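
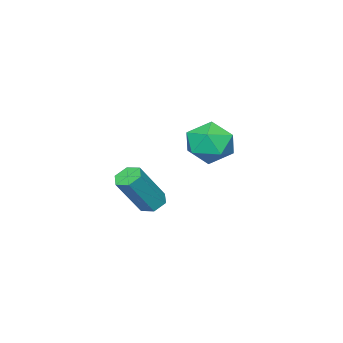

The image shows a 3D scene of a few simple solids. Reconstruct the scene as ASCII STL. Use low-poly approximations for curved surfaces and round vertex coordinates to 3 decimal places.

solid 
facet normal -0.545 0.145 -0.826
outer loop
vertex 0.176 -3.929 -3.763
vertex -0.218 -3.754 -3.472
vertex 0.141 -3.422 -3.651
endloop
endfacet
facet normal 0.835 0.173 -0.522
outer loop
vertex 0.176 -3.929 -3.763
vertex 0.141 -3.422 -3.651
vertex 1.131 -4.181 -2.319
endloop
endfacet
facet normal 0.835 0.173 -0.522
outer loop
vertex 1.131 -4.181 -2.319
vertex 0.141 -3.422 -3.651
vertex 1.096 -3.674 -2.207
endloop
endfacet
facet normal 0.546 -0.145 0.825
outer loop
vertex 1.131 -4.181 -2.319
vertex 1.096 -3.674 -2.207
vertex 0.738 -4.006 -2.028
endloop
endfacet
facet normal -0.545 0.145 -0.826
outer loop
vertex 0.141 -3.422 -3.651
vertex -0.218 -3.754 -3.472
vertex -0.253 -3.247 -3.36
endloop
endfacet
facet normal 0.358 0.931 -0.075
outer loop
vertex 0.141 -3.422 -3.651
vertex -0.253 -3.247 -3.36
vertex 1.096 -3.674 -2.207
endloop
endfacet
facet normal 0.357 0.931 -0.073
outer loop
vertex 1.096 -3.674 -2.207
vertex -0.253 -3.247 -3.36
vertex 0.702 -3.5 -1.916
endloop
endfacet
facet normal 0.546 -0.144 0.825
outer loop
vertex 1.096 -3.674 -2.207
vertex 0.702 -3.5 -1.916
vertex 0.738 -4.006 -2.028
endloop
endfacet
facet normal -0.546 0.145 -0.825
outer loop
vertex -0.253 -3.247 -3.36
vertex -0.218 -3.754 -3.472
vertex -0.611 -3.579 -3.181
endloop
endfacet
facet normal -0.477 0.756 0.448
outer loop
vertex -0.253 -3.247 -3.36
vertex -0.611 -3.579 -3.181
vertex 0.702 -3.5 -1.916
endloop
endfacet
facet normal -0.476 0.757 0.447
outer loop
vertex 0.702 -3.5 -1.916
vertex -0.611 -3.579 -3.181
vertex 0.344 -3.831 -1.737
endloop
endfacet
facet normal 0.546 -0.144 0.825
outer loop
vertex 0.702 -3.5 -1.916
vertex 0.344 -3.831 -1.737
vertex 0.738 -4.006 -2.028
endloop
endfacet
facet normal -0.546 0.145 -0.825
outer loop
vertex -0.611 -3.579 -3.181
vertex -0.218 -3.754 -3.472
vertex -0.576 -4.086 -3.293
endloop
endfacet
facet normal -0.835 -0.173 0.522
outer loop
vertex -0.611 -3.579 -3.181
vertex -0.576 -4.086 -3.293
vertex 0.344 -3.831 -1.737
endloop
endfacet
facet normal -0.835 -0.173 0.522
outer loop
vertex 0.344 -3.831 -1.737
vertex -0.576 -4.086 -3.293
vertex 0.379 -4.338 -1.849
endloop
endfacet
facet normal 0.545 -0.145 0.826
outer loop
vertex 0.344 -3.831 -1.737
vertex 0.379 -4.338 -1.849
vertex 0.738 -4.006 -2.028
endloop
endfacet
facet normal -0.546 0.144 -0.825
outer loop
vertex -0.576 -4.086 -3.293
vertex -0.218 -3.754 -3.472
vertex -0.182 -4.26 -3.584
endloop
endfacet
facet normal -0.357 -0.931 0.074
outer loop
vertex -0.576 -4.086 -3.293
vertex -0.182 -4.26 -3.584
vertex 0.379 -4.338 -1.849
endloop
endfacet
facet normal -0.359 -0.931 0.074
outer loop
vertex 0.379 -4.338 -1.849
vertex -0.182 -4.26 -3.584
vertex 0.773 -4.513 -2.14
endloop
endfacet
facet normal 0.545 -0.145 0.826
outer loop
vertex 0.379 -4.338 -1.849
vertex 0.773 -4.513 -2.14
vertex 0.738 -4.006 -2.028
endloop
endfacet
facet normal -0.546 0.144 -0.825
outer loop
vertex -0.182 -4.26 -3.584
vertex -0.218 -3.754 -3.472
vertex 0.176 -3.929 -3.763
endloop
endfacet
facet normal 0.476 -0.757 -0.448
outer loop
vertex -0.182 -4.26 -3.584
vertex 0.176 -3.929 -3.763
vertex 0.773 -4.513 -2.14
endloop
endfacet
facet normal 0.477 -0.756 -0.448
outer loop
vertex 0.773 -4.513 -2.14
vertex 0.176 -3.929 -3.763
vertex 1.131 -4.181 -2.319
endloop
endfacet
facet normal 0.546 -0.145 0.825
outer loop
vertex 0.773 -4.513 -2.14
vertex 1.131 -4.181 -2.319
vertex 0.738 -4.006 -2.028
endloop
endfacet
facet normal 0.033 0.426 0.904
outer loop
vertex -3.721 -3.15 -1.425
vertex -3.708 -4.026 -1.013
vertex -2.877 -3.589 -1.249
endloop
endfacet
facet normal 0.350 0.840 0.415
outer loop
vertex -3.721 -3.15 -1.425
vertex -2.877 -3.589 -1.249
vertex -3.014 -3.119 -2.084
endloop
endfacet
facet normal -0.129 0.987 -0.092
outer loop
vertex -3.721 -3.15 -1.425
vertex -3.014 -3.119 -2.084
vertex -3.928 -3.265 -2.363
endloop
endfacet
facet normal -0.742 0.665 0.082
outer loop
vertex -3.721 -3.15 -1.425
vertex -3.928 -3.265 -2.363
vertex -4.357 -3.825 -1.701
endloop
endfacet
facet normal -0.641 0.319 0.698
outer loop
vertex -3.721 -3.15 -1.425
vertex -4.357 -3.825 -1.701
vertex -3.708 -4.026 -1.013
endloop
endfacet
facet normal 0.878 0.463 0.117
outer loop
vertex -3.014 -3.119 -2.084
vertex -2.877 -3.589 -1.249
vertex -2.563 -3.975 -2.079
endloop
endfacet
facet normal 0.366 -0.206 0.908
outer loop
vertex -2.877 -3.589 -1.249
vertex -3.708 -4.026 -1.013
vertex -2.992 -4.535 -1.417
endloop
endfacet
facet normal -0.726 -0.379 0.574
outer loop
vertex -3.708 -4.026 -1.013
vertex -4.357 -3.825 -1.701
vertex -3.906 -4.681 -1.696
endloop
endfacet
facet normal -0.888 0.183 -0.421
outer loop
vertex -4.357 -3.825 -1.701
vertex -3.928 -3.265 -2.363
vertex -4.043 -4.211 -2.531
endloop
endfacet
facet normal 0.103 0.703 -0.704
outer loop
vertex -3.928 -3.265 -2.363
vertex -3.014 -3.119 -2.084
vertex -3.212 -3.774 -2.767
endloop
endfacet
facet normal 0.742 -0.665 -0.082
outer loop
vertex -3.199 -4.65 -2.355
vertex -2.563 -3.975 -2.079
vertex -2.992 -4.535 -1.417
endloop
endfacet
facet normal 0.129 -0.987 0.092
outer loop
vertex -3.199 -4.65 -2.355
vertex -2.992 -4.535 -1.417
vertex -3.906 -4.681 -1.696
endloop
endfacet
facet normal -0.350 -0.840 -0.415
outer loop
vertex -3.199 -4.65 -2.355
vertex -3.906 -4.681 -1.696
vertex -4.043 -4.211 -2.531
endloop
endfacet
facet normal -0.033 -0.426 -0.904
outer loop
vertex -3.199 -4.65 -2.355
vertex -4.043 -4.211 -2.531
vertex -3.212 -3.774 -2.767
endloop
endfacet
facet normal 0.641 -0.319 -0.698
outer loop
vertex -3.199 -4.65 -2.355
vertex -3.212 -3.774 -2.767
vertex -2.563 -3.975 -2.079
endloop
endfacet
facet normal 0.888 -0.183 0.421
outer loop
vertex -2.992 -4.535 -1.417
vertex -2.563 -3.975 -2.079
vertex -2.877 -3.589 -1.249
endloop
endfacet
facet normal -0.103 -0.703 0.704
outer loop
vertex -3.906 -4.681 -1.696
vertex -2.992 -4.535 -1.417
vertex -3.708 -4.026 -1.013
endloop
endfacet
facet normal -0.878 -0.463 -0.117
outer loop
vertex -4.043 -4.211 -2.531
vertex -3.906 -4.681 -1.696
vertex -4.357 -3.825 -1.701
endloop
endfacet
facet normal -0.366 0.206 -0.908
outer loop
vertex -3.212 -3.774 -2.767
vertex -4.043 -4.211 -2.531
vertex -3.928 -3.265 -2.363
endloop
endfacet
facet normal 0.726 0.379 -0.574
outer loop
vertex -2.563 -3.975 -2.079
vertex -3.212 -3.774 -2.767
vertex -3.014 -3.119 -2.084
endloop
endfacet

endsolid


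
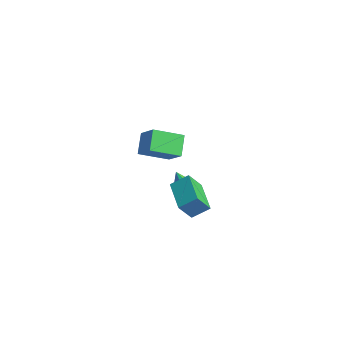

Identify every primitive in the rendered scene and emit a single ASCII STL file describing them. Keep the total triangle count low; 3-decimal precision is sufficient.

solid 
facet normal 0.158 0.302 -0.940
outer loop
vertex -1.722 0.686 -4.187
vertex -2.322 0.495 -4.349
vertex -2.127 1.075 -4.13
endloop
endfacet
facet normal 0.560 0.485 0.671
outer loop
vertex -1.722 0.686 -4.187
vertex -2.127 1.075 -4.13
vertex -2.538 0.085 -3.071
endloop
endfacet
facet normal 0.159 0.301 -0.940
outer loop
vertex -2.127 1.075 -4.13
vertex -2.322 0.495 -4.349
vertex -2.679 1.027 -4.239
endloop
endfacet
facet normal -0.190 0.753 0.630
outer loop
vertex -2.127 1.075 -4.13
vertex -2.679 1.027 -4.239
vertex -2.538 0.085 -3.071
endloop
endfacet
facet normal 0.160 0.302 -0.940
outer loop
vertex -2.679 1.027 -4.239
vertex -2.322 0.495 -4.349
vertex -2.961 0.578 -4.431
endloop
endfacet
facet normal -0.845 0.362 0.394
outer loop
vertex -2.679 1.027 -4.239
vertex -2.961 0.578 -4.431
vertex -2.538 0.085 -3.071
endloop
endfacet
facet normal 0.160 0.301 -0.940
outer loop
vertex -2.961 0.578 -4.431
vertex -2.322 0.495 -4.349
vertex -2.763 0.067 -4.561
endloop
endfacet
facet normal -0.910 -0.389 0.142
outer loop
vertex -2.961 0.578 -4.431
vertex -2.763 0.067 -4.561
vertex -2.538 0.085 -3.071
endloop
endfacet
facet normal 0.159 0.302 -0.940
outer loop
vertex -2.763 0.067 -4.561
vertex -2.322 0.495 -4.349
vertex -2.232 -0.122 -4.532
endloop
endfacet
facet normal -0.338 -0.939 0.062
outer loop
vertex -2.763 0.067 -4.561
vertex -2.232 -0.122 -4.532
vertex -2.538 0.085 -3.071
endloop
endfacet
facet normal 0.160 0.302 -0.940
outer loop
vertex -2.232 -0.122 -4.532
vertex -2.322 0.495 -4.349
vertex -1.769 0.153 -4.365
endloop
endfacet
facet normal 0.440 -0.872 0.216
outer loop
vertex -2.232 -0.122 -4.532
vertex -1.769 0.153 -4.365
vertex -2.538 0.085 -3.071
endloop
endfacet
facet normal 0.158 0.300 -0.941
outer loop
vertex -1.769 0.153 -4.365
vertex -2.322 0.495 -4.349
vertex -1.722 0.686 -4.187
endloop
endfacet
facet normal 0.841 -0.237 0.487
outer loop
vertex -1.769 0.153 -4.365
vertex -1.722 0.686 -4.187
vertex -2.538 0.085 -3.071
endloop
endfacet
facet normal -0.928 0.335 0.164
outer loop
vertex 1.826 -1.89 0.451
vertex 1.916 -1.056 -0.744
vertex 1.351 -2.856 -0.259
endloop
endfacet
facet normal -0.061 -0.571 0.818
outer loop
vertex 3.364 -3.584 -0.616
vertex 1.826 -1.89 0.451
vertex 1.351 -2.856 -0.259
endloop
endfacet
facet normal -0.928 0.335 0.164
outer loop
vertex 1.351 -2.856 -0.259
vertex 1.916 -1.056 -0.744
vertex 1.441 -2.023 -1.454
endloop
endfacet
facet normal -0.369 -0.749 -0.550
outer loop
vertex 1.441 -2.023 -1.454
vertex 3.364 -3.584 -0.616
vertex 1.351 -2.856 -0.259
endloop
endfacet
facet normal 0.369 0.749 0.551
outer loop
vertex 1.826 -1.89 0.451
vertex 3.929 -1.784 -1.101
vertex 1.916 -1.056 -0.744
endloop
endfacet
facet normal -0.061 -0.571 0.819
outer loop
vertex 3.839 -2.617 0.094
vertex 1.826 -1.89 0.451
vertex 3.364 -3.584 -0.616
endloop
endfacet
facet normal 0.368 0.749 0.550
outer loop
vertex 3.839 -2.617 0.094
vertex 3.929 -1.784 -1.101
vertex 1.826 -1.89 0.451
endloop
endfacet
facet normal 0.061 0.571 -0.819
outer loop
vertex 1.916 -1.056 -0.744
vertex 3.929 -1.784 -1.101
vertex 1.441 -2.023 -1.454
endloop
endfacet
facet normal -0.368 -0.749 -0.551
outer loop
vertex 3.454 -2.75 -1.811
vertex 3.364 -3.584 -0.616
vertex 1.441 -2.023 -1.454
endloop
endfacet
facet normal 0.061 0.571 -0.818
outer loop
vertex 1.441 -2.023 -1.454
vertex 3.929 -1.784 -1.101
vertex 3.454 -2.75 -1.811
endloop
endfacet
facet normal 0.928 -0.335 -0.164
outer loop
vertex 3.454 -2.75 -1.811
vertex 3.839 -2.617 0.094
vertex 3.364 -3.584 -0.616
endloop
endfacet
facet normal 0.928 -0.336 -0.164
outer loop
vertex 3.929 -1.784 -1.101
vertex 3.839 -2.617 0.094
vertex 3.454 -2.75 -1.811
endloop
endfacet
facet normal -0.748 -0.017 -0.664
outer loop
vertex 1.081 -4.826 3.113
vertex 0.24 -4.074 4.041
vertex 1.726 -3.154 2.344
endloop
endfacet
facet normal 0.576 -0.514 -0.636
outer loop
vertex 2.96 -3.126 3.439
vertex 1.081 -4.826 3.113
vertex 1.726 -3.154 2.344
endloop
endfacet
facet normal -0.748 -0.017 -0.664
outer loop
vertex 1.726 -3.154 2.344
vertex 0.24 -4.074 4.041
vertex 0.885 -2.403 3.271
endloop
endfacet
facet normal 0.331 0.857 -0.395
outer loop
vertex 0.885 -2.403 3.271
vertex 2.96 -3.126 3.439
vertex 1.726 -3.154 2.344
endloop
endfacet
facet normal -0.331 -0.857 0.395
outer loop
vertex 1.081 -4.826 3.113
vertex 1.474 -4.046 5.136
vertex 0.24 -4.074 4.041
endloop
endfacet
facet normal 0.576 -0.515 -0.635
outer loop
vertex 2.315 -4.797 4.209
vertex 1.081 -4.826 3.113
vertex 2.96 -3.126 3.439
endloop
endfacet
facet normal -0.330 -0.857 0.395
outer loop
vertex 2.315 -4.797 4.209
vertex 1.474 -4.046 5.136
vertex 1.081 -4.826 3.113
endloop
endfacet
facet normal -0.575 0.515 0.635
outer loop
vertex 0.24 -4.074 4.041
vertex 1.474 -4.046 5.136
vertex 0.885 -2.403 3.271
endloop
endfacet
facet normal 0.331 0.857 -0.395
outer loop
vertex 2.119 -2.374 4.367
vertex 2.96 -3.126 3.439
vertex 0.885 -2.403 3.271
endloop
endfacet
facet normal -0.576 0.514 0.635
outer loop
vertex 0.885 -2.403 3.271
vertex 1.474 -4.046 5.136
vertex 2.119 -2.374 4.367
endloop
endfacet
facet normal 0.748 0.017 0.664
outer loop
vertex 2.119 -2.374 4.367
vertex 2.315 -4.797 4.209
vertex 2.96 -3.126 3.439
endloop
endfacet
facet normal 0.747 0.017 0.664
outer loop
vertex 1.474 -4.046 5.136
vertex 2.315 -4.797 4.209
vertex 2.119 -2.374 4.367
endloop
endfacet

endsolid


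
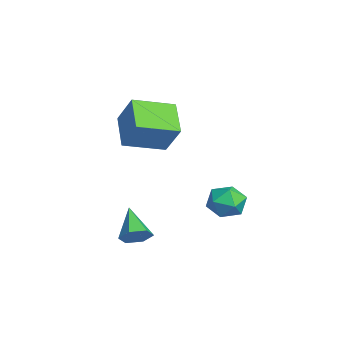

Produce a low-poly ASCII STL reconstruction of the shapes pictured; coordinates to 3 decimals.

solid 
facet normal -0.424 0.865 0.269
outer loop
vertex 2.95 4.643 -1.147
vertex 2.9 4.327 -0.212
vertex 3.699 4.817 -0.526
endloop
endfacet
facet normal 0.014 0.958 -0.286
outer loop
vertex 2.95 4.643 -1.147
vertex 3.699 4.817 -0.526
vertex 3.883 4.537 -1.456
endloop
endfacet
facet normal -0.209 0.538 -0.817
outer loop
vertex 2.95 4.643 -1.147
vertex 3.883 4.537 -1.456
vertex 3.198 3.874 -1.717
endloop
endfacet
facet normal -0.786 0.184 -0.590
outer loop
vertex 2.95 4.643 -1.147
vertex 3.198 3.874 -1.717
vertex 2.59 3.744 -0.948
endloop
endfacet
facet normal -0.919 0.386 0.081
outer loop
vertex 2.95 4.643 -1.147
vertex 2.59 3.744 -0.948
vertex 2.9 4.327 -0.212
endloop
endfacet
facet normal 0.665 0.741 -0.092
outer loop
vertex 3.883 4.537 -1.456
vertex 3.699 4.817 -0.526
vertex 4.41 4.156 -0.712
endloop
endfacet
facet normal -0.044 0.589 0.807
outer loop
vertex 3.699 4.817 -0.526
vertex 2.9 4.327 -0.212
vertex 3.802 4.026 0.057
endloop
endfacet
facet normal -0.844 -0.186 0.503
outer loop
vertex 2.9 4.327 -0.212
vertex 2.59 3.744 -0.948
vertex 3.117 3.363 -0.204
endloop
endfacet
facet normal -0.629 -0.513 -0.584
outer loop
vertex 2.59 3.744 -0.948
vertex 3.198 3.874 -1.717
vertex 3.301 3.083 -1.134
endloop
endfacet
facet normal 0.304 0.060 -0.951
outer loop
vertex 3.198 3.874 -1.717
vertex 3.883 4.537 -1.456
vertex 4.1 3.573 -1.448
endloop
endfacet
facet normal 0.786 -0.184 0.590
outer loop
vertex 4.05 3.257 -0.513
vertex 4.41 4.156 -0.712
vertex 3.802 4.026 0.057
endloop
endfacet
facet normal 0.209 -0.538 0.817
outer loop
vertex 4.05 3.257 -0.513
vertex 3.802 4.026 0.057
vertex 3.117 3.363 -0.204
endloop
endfacet
facet normal -0.014 -0.958 0.286
outer loop
vertex 4.05 3.257 -0.513
vertex 3.117 3.363 -0.204
vertex 3.301 3.083 -1.134
endloop
endfacet
facet normal 0.424 -0.865 -0.269
outer loop
vertex 4.05 3.257 -0.513
vertex 3.301 3.083 -1.134
vertex 4.1 3.573 -1.448
endloop
endfacet
facet normal 0.919 -0.386 -0.081
outer loop
vertex 4.05 3.257 -0.513
vertex 4.1 3.573 -1.448
vertex 4.41 4.156 -0.712
endloop
endfacet
facet normal 0.629 0.513 0.584
outer loop
vertex 3.802 4.026 0.057
vertex 4.41 4.156 -0.712
vertex 3.699 4.817 -0.526
endloop
endfacet
facet normal -0.304 -0.060 0.951
outer loop
vertex 3.117 3.363 -0.204
vertex 3.802 4.026 0.057
vertex 2.9 4.327 -0.212
endloop
endfacet
facet normal -0.665 -0.741 0.092
outer loop
vertex 3.301 3.083 -1.134
vertex 3.117 3.363 -0.204
vertex 2.59 3.744 -0.948
endloop
endfacet
facet normal 0.044 -0.589 -0.807
outer loop
vertex 4.1 3.573 -1.448
vertex 3.301 3.083 -1.134
vertex 3.198 3.874 -1.717
endloop
endfacet
facet normal 0.844 0.186 -0.503
outer loop
vertex 4.41 4.156 -0.712
vertex 4.1 3.573 -1.448
vertex 3.883 4.537 -1.456
endloop
endfacet
facet normal -0.499 -0.290 -0.817
outer loop
vertex -0.219 -0.309 2.962
vertex -0.506 1.691 2.428
vertex 1.398 -0.338 1.985
endloop
endfacet
facet normal 0.137 -0.957 0.255
outer loop
vertex 2.306 0.189 3.472
vertex -0.219 -0.309 2.962
vertex 1.398 -0.338 1.985
endloop
endfacet
facet normal -0.499 -0.289 -0.817
outer loop
vertex 1.398 -0.338 1.985
vertex -0.506 1.691 2.428
vertex 1.112 1.662 1.451
endloop
endfacet
facet normal 0.856 -0.016 -0.517
outer loop
vertex 1.112 1.662 1.451
vertex 2.306 0.189 3.472
vertex 1.398 -0.338 1.985
endloop
endfacet
facet normal -0.856 0.015 0.517
outer loop
vertex -0.219 -0.309 2.962
vertex 0.402 2.218 3.915
vertex -0.506 1.691 2.428
endloop
endfacet
facet normal 0.137 -0.957 0.256
outer loop
vertex 0.688 0.218 4.449
vertex -0.219 -0.309 2.962
vertex 2.306 0.189 3.472
endloop
endfacet
facet normal -0.856 0.016 0.517
outer loop
vertex 0.688 0.218 4.449
vertex 0.402 2.218 3.915
vertex -0.219 -0.309 2.962
endloop
endfacet
facet normal -0.137 0.957 -0.255
outer loop
vertex -0.506 1.691 2.428
vertex 0.402 2.218 3.915
vertex 1.112 1.662 1.451
endloop
endfacet
facet normal 0.856 -0.015 -0.517
outer loop
vertex 2.019 2.189 2.938
vertex 2.306 0.189 3.472
vertex 1.112 1.662 1.451
endloop
endfacet
facet normal -0.137 0.957 -0.255
outer loop
vertex 1.112 1.662 1.451
vertex 0.402 2.218 3.915
vertex 2.019 2.189 2.938
endloop
endfacet
facet normal 0.499 0.290 0.817
outer loop
vertex 2.019 2.189 2.938
vertex 0.688 0.218 4.449
vertex 2.306 0.189 3.472
endloop
endfacet
facet normal 0.499 0.289 0.817
outer loop
vertex 0.402 2.218 3.915
vertex 0.688 0.218 4.449
vertex 2.019 2.189 2.938
endloop
endfacet
facet normal 0.795 0.062 -0.603
outer loop
vertex 4.564 -0.459 -1.821
vertex 4.13 -0.094 -2.356
vertex 4.509 0.319 -1.814
endloop
endfacet
facet normal 0.286 0.012 0.958
outer loop
vertex 4.564 -0.459 -1.821
vertex 4.509 0.319 -1.814
vertex 2.69 -0.206 -1.264
endloop
endfacet
facet normal 0.795 0.062 -0.603
outer loop
vertex 4.509 0.319 -1.814
vertex 4.13 -0.094 -2.356
vertex 4.075 0.684 -2.349
endloop
endfacet
facet normal -0.053 0.804 0.592
outer loop
vertex 4.509 0.319 -1.814
vertex 4.075 0.684 -2.349
vertex 2.69 -0.206 -1.264
endloop
endfacet
facet normal 0.795 0.062 -0.604
outer loop
vertex 4.075 0.684 -2.349
vertex 4.13 -0.094 -2.356
vertex 3.695 0.271 -2.891
endloop
endfacet
facet normal -0.617 0.771 -0.155
outer loop
vertex 4.075 0.684 -2.349
vertex 3.695 0.271 -2.891
vertex 2.69 -0.206 -1.264
endloop
endfacet
facet normal 0.795 0.062 -0.604
outer loop
vertex 3.695 0.271 -2.891
vertex 4.13 -0.094 -2.356
vertex 3.75 -0.507 -2.898
endloop
endfacet
facet normal -0.842 -0.055 -0.536
outer loop
vertex 3.695 0.271 -2.891
vertex 3.75 -0.507 -2.898
vertex 2.69 -0.206 -1.264
endloop
endfacet
facet normal 0.795 0.062 -0.604
outer loop
vertex 3.75 -0.507 -2.898
vertex 4.13 -0.094 -2.356
vertex 4.185 -0.872 -2.363
endloop
endfacet
facet normal -0.502 -0.848 -0.170
outer loop
vertex 3.75 -0.507 -2.898
vertex 4.185 -0.872 -2.363
vertex 2.69 -0.206 -1.264
endloop
endfacet
facet normal 0.795 0.062 -0.603
outer loop
vertex 4.185 -0.872 -2.363
vertex 4.13 -0.094 -2.356
vertex 4.564 -0.459 -1.821
endloop
endfacet
facet normal 0.062 -0.814 0.577
outer loop
vertex 4.185 -0.872 -2.363
vertex 4.564 -0.459 -1.821
vertex 2.69 -0.206 -1.264
endloop
endfacet

endsolid


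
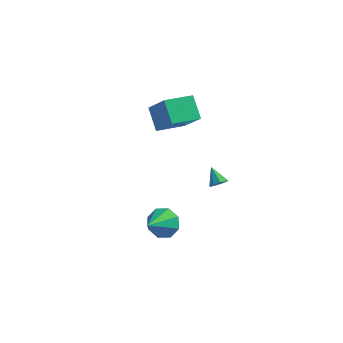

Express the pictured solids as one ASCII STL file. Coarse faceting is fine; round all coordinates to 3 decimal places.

solid 
facet normal 0.103 0.846 -0.524
outer loop
vertex 2.236 -3.33 -3.93
vertex 1.244 -3.201 -3.917
vertex 2.001 -2.926 -3.324
endloop
endfacet
facet normal 0.797 -0.312 0.517
outer loop
vertex 2.236 -3.33 -3.93
vertex 2.001 -2.926 -3.324
vertex 1.056 -4.739 -2.963
endloop
endfacet
facet normal 0.104 0.845 -0.524
outer loop
vertex 2.001 -2.926 -3.324
vertex 1.244 -3.201 -3.917
vertex 1.323 -2.682 -3.065
endloop
endfacet
facet normal 0.357 0.000 0.934
outer loop
vertex 2.001 -2.926 -3.324
vertex 1.323 -2.682 -3.065
vertex 1.056 -4.739 -2.963
endloop
endfacet
facet normal 0.103 0.845 -0.524
outer loop
vertex 1.323 -2.682 -3.065
vertex 1.244 -3.201 -3.917
vertex 0.599 -2.743 -3.306
endloop
endfacet
facet normal -0.321 0.088 0.943
outer loop
vertex 1.323 -2.682 -3.065
vertex 0.599 -2.743 -3.306
vertex 1.056 -4.739 -2.963
endloop
endfacet
facet normal 0.104 0.845 -0.524
outer loop
vertex 0.599 -2.743 -3.306
vertex 1.244 -3.201 -3.917
vertex 0.253 -3.071 -3.904
endloop
endfacet
facet normal -0.837 -0.099 0.538
outer loop
vertex 0.599 -2.743 -3.306
vertex 0.253 -3.071 -3.904
vertex 1.056 -4.739 -2.963
endloop
endfacet
facet normal 0.104 0.845 -0.525
outer loop
vertex 0.253 -3.071 -3.904
vertex 1.244 -3.201 -3.917
vertex 0.487 -3.476 -4.51
endloop
endfacet
facet normal -0.891 -0.452 -0.042
outer loop
vertex 0.253 -3.071 -3.904
vertex 0.487 -3.476 -4.51
vertex 1.056 -4.739 -2.963
endloop
endfacet
facet normal 0.103 0.846 -0.524
outer loop
vertex 0.487 -3.476 -4.51
vertex 1.244 -3.201 -3.917
vertex 1.165 -3.719 -4.769
endloop
endfacet
facet normal -0.450 -0.766 -0.460
outer loop
vertex 0.487 -3.476 -4.51
vertex 1.165 -3.719 -4.769
vertex 1.056 -4.739 -2.963
endloop
endfacet
facet normal 0.104 0.846 -0.524
outer loop
vertex 1.165 -3.719 -4.769
vertex 1.244 -3.201 -3.917
vertex 1.89 -3.659 -4.528
endloop
endfacet
facet normal 0.226 -0.854 -0.469
outer loop
vertex 1.165 -3.719 -4.769
vertex 1.89 -3.659 -4.528
vertex 1.056 -4.739 -2.963
endloop
endfacet
facet normal 0.103 0.845 -0.525
outer loop
vertex 1.89 -3.659 -4.528
vertex 1.244 -3.201 -3.917
vertex 2.236 -3.33 -3.93
endloop
endfacet
facet normal 0.743 -0.666 -0.064
outer loop
vertex 1.89 -3.659 -4.528
vertex 2.236 -3.33 -3.93
vertex 1.056 -4.739 -2.963
endloop
endfacet
facet normal -0.605 -0.788 0.115
outer loop
vertex 0.201 -0.829 4.148
vertex -1.095 -0.062 2.585
vertex 1.028 -1.621 3.074
endloop
endfacet
facet normal 0.597 -0.353 0.720
outer loop
vertex 2.075 -0.258 2.875
vertex 0.201 -0.829 4.148
vertex 1.028 -1.621 3.074
endloop
endfacet
facet normal -0.605 -0.788 0.115
outer loop
vertex 1.028 -1.621 3.074
vertex -1.095 -0.062 2.585
vertex -0.267 -0.854 1.511
endloop
endfacet
facet normal 0.527 -0.505 -0.684
outer loop
vertex -0.267 -0.854 1.511
vertex 2.075 -0.258 2.875
vertex 1.028 -1.621 3.074
endloop
endfacet
facet normal -0.527 0.504 0.684
outer loop
vertex 0.201 -0.829 4.148
vertex -0.048 1.301 2.386
vertex -1.095 -0.062 2.585
endloop
endfacet
facet normal 0.597 -0.353 0.720
outer loop
vertex 1.247 0.534 3.949
vertex 0.201 -0.829 4.148
vertex 2.075 -0.258 2.875
endloop
endfacet
facet normal -0.527 0.504 0.684
outer loop
vertex 1.247 0.534 3.949
vertex -0.048 1.301 2.386
vertex 0.201 -0.829 4.148
endloop
endfacet
facet normal -0.597 0.353 -0.721
outer loop
vertex -1.095 -0.062 2.585
vertex -0.048 1.301 2.386
vertex -0.267 -0.854 1.511
endloop
endfacet
facet normal 0.527 -0.504 -0.684
outer loop
vertex 0.779 0.509 1.312
vertex 2.075 -0.258 2.875
vertex -0.267 -0.854 1.511
endloop
endfacet
facet normal -0.597 0.353 -0.720
outer loop
vertex -0.267 -0.854 1.511
vertex -0.048 1.301 2.386
vertex 0.779 0.509 1.312
endloop
endfacet
facet normal 0.605 0.788 -0.115
outer loop
vertex 0.779 0.509 1.312
vertex 1.247 0.534 3.949
vertex 2.075 -0.258 2.875
endloop
endfacet
facet normal 0.605 0.788 -0.115
outer loop
vertex -0.048 1.301 2.386
vertex 1.247 0.534 3.949
vertex 0.779 0.509 1.312
endloop
endfacet
facet normal 0.604 -0.460 -0.651
outer loop
vertex 3.674 -0.15 -1.834
vertex 3.291 -0.536 -1.917
vertex 3.411 -0.051 -2.148
endloop
endfacet
facet normal 0.210 0.969 0.129
outer loop
vertex 3.674 -0.15 -1.834
vertex 3.411 -0.051 -2.148
vertex 2.589 -0.004 -1.163
endloop
endfacet
facet normal 0.606 -0.459 -0.650
outer loop
vertex 3.411 -0.051 -2.148
vertex 3.291 -0.536 -1.917
vertex 3.078 -0.237 -2.327
endloop
endfacet
facet normal -0.328 0.890 -0.316
outer loop
vertex 3.411 -0.051 -2.148
vertex 3.078 -0.237 -2.327
vertex 2.589 -0.004 -1.163
endloop
endfacet
facet normal 0.606 -0.459 -0.650
outer loop
vertex 3.078 -0.237 -2.327
vertex 3.291 -0.536 -1.917
vertex 2.87 -0.598 -2.266
endloop
endfacet
facet normal -0.815 0.398 -0.422
outer loop
vertex 3.078 -0.237 -2.327
vertex 2.87 -0.598 -2.266
vertex 2.589 -0.004 -1.163
endloop
endfacet
facet normal 0.606 -0.459 -0.650
outer loop
vertex 2.87 -0.598 -2.266
vertex 3.291 -0.536 -1.917
vertex 2.909 -0.923 -2.0
endloop
endfacet
facet normal -0.967 -0.220 -0.128
outer loop
vertex 2.87 -0.598 -2.266
vertex 2.909 -0.923 -2.0
vertex 2.589 -0.004 -1.163
endloop
endfacet
facet normal 0.606 -0.458 -0.650
outer loop
vertex 2.909 -0.923 -2.0
vertex 3.291 -0.536 -1.917
vertex 3.172 -1.021 -1.686
endloop
endfacet
facet normal -0.695 -0.601 0.394
outer loop
vertex 2.909 -0.923 -2.0
vertex 3.172 -1.021 -1.686
vertex 2.589 -0.004 -1.163
endloop
endfacet
facet normal 0.606 -0.458 -0.650
outer loop
vertex 3.172 -1.021 -1.686
vertex 3.291 -0.536 -1.917
vertex 3.504 -0.835 -1.508
endloop
endfacet
facet normal -0.157 -0.522 0.839
outer loop
vertex 3.172 -1.021 -1.686
vertex 3.504 -0.835 -1.508
vertex 2.589 -0.004 -1.163
endloop
endfacet
facet normal 0.605 -0.459 -0.651
outer loop
vertex 3.504 -0.835 -1.508
vertex 3.291 -0.536 -1.917
vertex 3.712 -0.474 -1.569
endloop
endfacet
facet normal 0.329 -0.030 0.944
outer loop
vertex 3.504 -0.835 -1.508
vertex 3.712 -0.474 -1.569
vertex 2.589 -0.004 -1.163
endloop
endfacet
facet normal 0.605 -0.460 -0.650
outer loop
vertex 3.712 -0.474 -1.569
vertex 3.291 -0.536 -1.917
vertex 3.674 -0.15 -1.834
endloop
endfacet
facet normal 0.481 0.588 0.650
outer loop
vertex 3.712 -0.474 -1.569
vertex 3.674 -0.15 -1.834
vertex 2.589 -0.004 -1.163
endloop
endfacet

endsolid


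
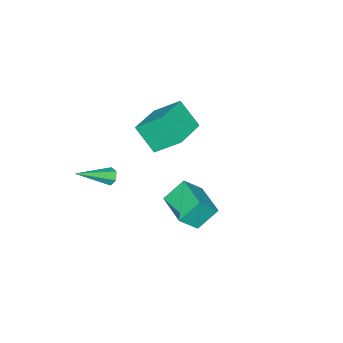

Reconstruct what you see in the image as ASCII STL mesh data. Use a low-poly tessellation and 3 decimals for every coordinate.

solid 
facet normal -0.785 0.425 -0.452
outer loop
vertex 2.485 -2.757 1.599
vertex 2.171 -2.986 1.929
vertex 2.36 -2.524 2.035
endloop
endfacet
facet normal 0.724 0.673 -0.152
outer loop
vertex 2.485 -2.757 1.599
vertex 2.36 -2.524 2.035
vertex 3.769 -3.854 2.851
endloop
endfacet
facet normal -0.784 0.425 -0.453
outer loop
vertex 2.36 -2.524 2.035
vertex 2.171 -2.986 1.929
vertex 2.045 -2.753 2.365
endloop
endfacet
facet normal 0.237 0.678 0.696
outer loop
vertex 2.36 -2.524 2.035
vertex 2.045 -2.753 2.365
vertex 3.769 -3.854 2.851
endloop
endfacet
facet normal -0.783 0.425 -0.454
outer loop
vertex 2.045 -2.753 2.365
vertex 2.171 -2.986 1.929
vertex 1.856 -3.215 2.258
endloop
endfacet
facet normal -0.321 -0.087 0.943
outer loop
vertex 2.045 -2.753 2.365
vertex 1.856 -3.215 2.258
vertex 3.769 -3.854 2.851
endloop
endfacet
facet normal -0.783 0.428 -0.452
outer loop
vertex 1.856 -3.215 2.258
vertex 2.171 -2.986 1.929
vertex 1.981 -3.447 1.822
endloop
endfacet
facet normal -0.391 -0.854 0.342
outer loop
vertex 1.856 -3.215 2.258
vertex 1.981 -3.447 1.822
vertex 3.769 -3.854 2.851
endloop
endfacet
facet normal -0.783 0.428 -0.452
outer loop
vertex 1.981 -3.447 1.822
vertex 2.171 -2.986 1.929
vertex 2.296 -3.219 1.492
endloop
endfacet
facet normal 0.094 -0.859 -0.503
outer loop
vertex 1.981 -3.447 1.822
vertex 2.296 -3.219 1.492
vertex 3.769 -3.854 2.851
endloop
endfacet
facet normal -0.784 0.425 -0.451
outer loop
vertex 2.296 -3.219 1.492
vertex 2.171 -2.986 1.929
vertex 2.485 -2.757 1.599
endloop
endfacet
facet normal 0.653 -0.093 -0.751
outer loop
vertex 2.296 -3.219 1.492
vertex 2.485 -2.757 1.599
vertex 3.769 -3.854 2.851
endloop
endfacet
facet normal -0.962 -0.206 -0.178
outer loop
vertex -3.372 -4.799 1.981
vertex -3.867 -3.501 3.157
vertex -3.383 -3.614 0.667
endloop
endfacet
facet normal 0.272 -0.713 -0.646
outer loop
vertex -1.353 -3.179 1.043
vertex -3.372 -4.799 1.981
vertex -3.383 -3.614 0.667
endloop
endfacet
facet normal -0.962 -0.206 -0.178
outer loop
vertex -3.383 -3.614 0.667
vertex -3.867 -3.501 3.157
vertex -3.878 -2.315 1.843
endloop
endfacet
facet normal -0.006 0.670 -0.742
outer loop
vertex -3.878 -2.315 1.843
vertex -1.353 -3.179 1.043
vertex -3.383 -3.614 0.667
endloop
endfacet
facet normal 0.006 -0.670 0.742
outer loop
vertex -3.372 -4.799 1.981
vertex -1.837 -3.066 3.533
vertex -3.867 -3.501 3.157
endloop
endfacet
facet normal 0.272 -0.713 -0.646
outer loop
vertex -1.342 -4.365 2.357
vertex -3.372 -4.799 1.981
vertex -1.353 -3.179 1.043
endloop
endfacet
facet normal 0.006 -0.670 0.742
outer loop
vertex -1.342 -4.365 2.357
vertex -1.837 -3.066 3.533
vertex -3.372 -4.799 1.981
endloop
endfacet
facet normal -0.272 0.713 0.646
outer loop
vertex -3.867 -3.501 3.157
vertex -1.837 -3.066 3.533
vertex -3.878 -2.315 1.843
endloop
endfacet
facet normal -0.006 0.670 -0.742
outer loop
vertex -1.848 -1.881 2.219
vertex -1.353 -3.179 1.043
vertex -3.878 -2.315 1.843
endloop
endfacet
facet normal -0.272 0.713 0.646
outer loop
vertex -3.878 -2.315 1.843
vertex -1.837 -3.066 3.533
vertex -1.848 -1.881 2.219
endloop
endfacet
facet normal 0.962 0.206 0.178
outer loop
vertex -1.848 -1.881 2.219
vertex -1.342 -4.365 2.357
vertex -1.353 -3.179 1.043
endloop
endfacet
facet normal 0.962 0.206 0.178
outer loop
vertex -1.837 -3.066 3.533
vertex -1.342 -4.365 2.357
vertex -1.848 -1.881 2.219
endloop
endfacet
facet normal -0.608 0.325 -0.724
outer loop
vertex 1.055 1.608 2.9
vertex 1.924 3.207 2.887
vertex 1.949 1.114 1.928
endloop
endfacet
facet normal -0.477 -0.879 0.007
outer loop
vertex 2.776 0.673 2.913
vertex 1.055 1.608 2.9
vertex 1.949 1.114 1.928
endloop
endfacet
facet normal -0.608 0.325 -0.724
outer loop
vertex 1.949 1.114 1.928
vertex 1.924 3.207 2.887
vertex 2.818 2.713 1.915
endloop
endfacet
facet normal 0.634 -0.350 -0.689
outer loop
vertex 2.818 2.713 1.915
vertex 2.776 0.673 2.913
vertex 1.949 1.114 1.928
endloop
endfacet
facet normal -0.634 0.350 0.689
outer loop
vertex 1.055 1.608 2.9
vertex 2.751 2.766 3.872
vertex 1.924 3.207 2.887
endloop
endfacet
facet normal -0.477 -0.879 0.007
outer loop
vertex 1.882 1.167 3.885
vertex 1.055 1.608 2.9
vertex 2.776 0.673 2.913
endloop
endfacet
facet normal -0.634 0.350 0.689
outer loop
vertex 1.882 1.167 3.885
vertex 2.751 2.766 3.872
vertex 1.055 1.608 2.9
endloop
endfacet
facet normal 0.477 0.879 -0.007
outer loop
vertex 1.924 3.207 2.887
vertex 2.751 2.766 3.872
vertex 2.818 2.713 1.915
endloop
endfacet
facet normal 0.634 -0.350 -0.689
outer loop
vertex 3.645 2.272 2.9
vertex 2.776 0.673 2.913
vertex 2.818 2.713 1.915
endloop
endfacet
facet normal 0.477 0.879 -0.007
outer loop
vertex 2.818 2.713 1.915
vertex 2.751 2.766 3.872
vertex 3.645 2.272 2.9
endloop
endfacet
facet normal 0.608 -0.325 0.724
outer loop
vertex 3.645 2.272 2.9
vertex 1.882 1.167 3.885
vertex 2.776 0.673 2.913
endloop
endfacet
facet normal 0.608 -0.325 0.724
outer loop
vertex 2.751 2.766 3.872
vertex 1.882 1.167 3.885
vertex 3.645 2.272 2.9
endloop
endfacet

endsolid


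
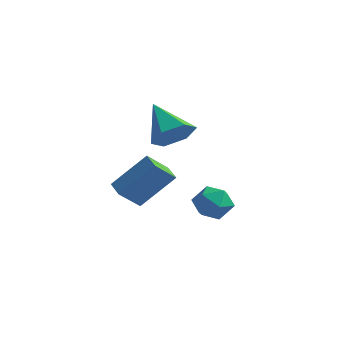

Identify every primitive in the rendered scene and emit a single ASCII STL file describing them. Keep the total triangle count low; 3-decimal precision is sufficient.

solid 
facet normal -0.780 0.600 0.179
outer loop
vertex -3.265 -0.735 -0.165
vertex -2.777 0.191 -1.14
vertex -4.42 -1.769 -1.727
endloop
endfacet
facet normal -0.342 -0.647 0.681
outer loop
vertex -3.663 -2.351 -1.9
vertex -3.265 -0.735 -0.165
vertex -4.42 -1.769 -1.727
endloop
endfacet
facet normal -0.780 0.600 0.179
outer loop
vertex -4.42 -1.769 -1.727
vertex -2.777 0.191 -1.14
vertex -3.931 -0.843 -2.701
endloop
endfacet
facet normal -0.524 -0.470 -0.710
outer loop
vertex -3.931 -0.843 -2.701
vertex -3.663 -2.351 -1.9
vertex -4.42 -1.769 -1.727
endloop
endfacet
facet normal 0.524 0.471 0.710
outer loop
vertex -3.265 -0.735 -0.165
vertex -2.02 -0.391 -1.313
vertex -2.777 0.191 -1.14
endloop
endfacet
facet normal -0.342 -0.647 0.681
outer loop
vertex -2.509 -1.317 -0.339
vertex -3.265 -0.735 -0.165
vertex -3.663 -2.351 -1.9
endloop
endfacet
facet normal 0.525 0.470 0.710
outer loop
vertex -2.509 -1.317 -0.339
vertex -2.02 -0.391 -1.313
vertex -3.265 -0.735 -0.165
endloop
endfacet
facet normal 0.342 0.647 -0.681
outer loop
vertex -2.777 0.191 -1.14
vertex -2.02 -0.391 -1.313
vertex -3.931 -0.843 -2.701
endloop
endfacet
facet normal -0.525 -0.470 -0.709
outer loop
vertex -3.175 -1.425 -2.875
vertex -3.663 -2.351 -1.9
vertex -3.931 -0.843 -2.701
endloop
endfacet
facet normal 0.342 0.647 -0.681
outer loop
vertex -3.931 -0.843 -2.701
vertex -2.02 -0.391 -1.313
vertex -3.175 -1.425 -2.875
endloop
endfacet
facet normal 0.780 -0.600 -0.179
outer loop
vertex -3.175 -1.425 -2.875
vertex -2.509 -1.317 -0.339
vertex -3.663 -2.351 -1.9
endloop
endfacet
facet normal 0.780 -0.600 -0.179
outer loop
vertex -2.02 -0.391 -1.313
vertex -2.509 -1.317 -0.339
vertex -3.175 -1.425 -2.875
endloop
endfacet
facet normal 0.713 -0.359 -0.603
outer loop
vertex -0.276 -1.657 2.496
vertex -0.923 -2.386 2.165
vertex -0.877 -1.479 1.679
endloop
endfacet
facet normal 0.071 0.984 0.162
outer loop
vertex -0.276 -1.657 2.496
vertex -0.877 -1.479 1.679
vertex -2.377 -1.654 3.395
endloop
endfacet
facet normal 0.712 -0.359 -0.603
outer loop
vertex -0.877 -1.479 1.679
vertex -0.923 -2.386 2.165
vertex -1.525 -2.209 1.348
endloop
endfacet
facet normal -0.571 0.701 -0.428
outer loop
vertex -0.877 -1.479 1.679
vertex -1.525 -2.209 1.348
vertex -2.377 -1.654 3.395
endloop
endfacet
facet normal 0.712 -0.359 -0.603
outer loop
vertex -1.525 -2.209 1.348
vertex -0.923 -2.386 2.165
vertex -1.571 -3.116 1.834
endloop
endfacet
facet normal -0.927 -0.139 -0.348
outer loop
vertex -1.525 -2.209 1.348
vertex -1.571 -3.116 1.834
vertex -2.377 -1.654 3.395
endloop
endfacet
facet normal 0.712 -0.359 -0.603
outer loop
vertex -1.571 -3.116 1.834
vertex -0.923 -2.386 2.165
vertex -0.969 -3.293 2.651
endloop
endfacet
facet normal -0.641 -0.697 0.322
outer loop
vertex -1.571 -3.116 1.834
vertex -0.969 -3.293 2.651
vertex -2.377 -1.654 3.395
endloop
endfacet
facet normal 0.713 -0.359 -0.603
outer loop
vertex -0.969 -3.293 2.651
vertex -0.923 -2.386 2.165
vertex -0.322 -2.564 2.982
endloop
endfacet
facet normal -0.000 -0.413 0.911
outer loop
vertex -0.969 -3.293 2.651
vertex -0.322 -2.564 2.982
vertex -2.377 -1.654 3.395
endloop
endfacet
facet normal 0.713 -0.359 -0.603
outer loop
vertex -0.322 -2.564 2.982
vertex -0.923 -2.386 2.165
vertex -0.276 -1.657 2.496
endloop
endfacet
facet normal 0.356 0.427 0.831
outer loop
vertex -0.322 -2.564 2.982
vertex -0.276 -1.657 2.496
vertex -2.377 -1.654 3.395
endloop
endfacet
facet normal -0.149 0.951 -0.270
outer loop
vertex 1.793 -3.052 -1.183
vertex 0.997 -3.042 -0.71
vertex 1.787 -2.8 -0.293
endloop
endfacet
facet normal 0.548 0.806 -0.224
outer loop
vertex 1.793 -3.052 -1.183
vertex 1.787 -2.8 -0.293
vertex 2.46 -3.347 -0.614
endloop
endfacet
facet normal 0.691 0.269 -0.671
outer loop
vertex 1.793 -3.052 -1.183
vertex 2.46 -3.347 -0.614
vertex 2.087 -3.928 -1.231
endloop
endfacet
facet normal 0.082 0.082 -0.993
outer loop
vertex 1.793 -3.052 -1.183
vertex 2.087 -3.928 -1.231
vertex 1.183 -3.739 -1.29
endloop
endfacet
facet normal -0.437 0.504 -0.745
outer loop
vertex 1.793 -3.052 -1.183
vertex 1.183 -3.739 -1.29
vertex 0.997 -3.042 -0.71
endloop
endfacet
facet normal 0.683 0.582 0.441
outer loop
vertex 2.46 -3.347 -0.614
vertex 1.787 -2.8 -0.293
vertex 2.077 -3.521 0.21
endloop
endfacet
facet normal -0.444 0.818 0.366
outer loop
vertex 1.787 -2.8 -0.293
vertex 0.997 -3.042 -0.71
vertex 1.173 -3.332 0.151
endloop
endfacet
facet normal -0.910 0.093 -0.403
outer loop
vertex 0.997 -3.042 -0.71
vertex 1.183 -3.739 -1.29
vertex 0.8 -3.913 -0.466
endloop
endfacet
facet normal -0.071 -0.590 -0.804
outer loop
vertex 1.183 -3.739 -1.29
vertex 2.087 -3.928 -1.231
vertex 1.473 -4.46 -0.787
endloop
endfacet
facet normal 0.915 -0.286 -0.284
outer loop
vertex 2.087 -3.928 -1.231
vertex 2.46 -3.347 -0.614
vertex 2.263 -4.218 -0.37
endloop
endfacet
facet normal -0.082 -0.082 0.993
outer loop
vertex 1.467 -4.208 0.103
vertex 2.077 -3.521 0.21
vertex 1.173 -3.332 0.151
endloop
endfacet
facet normal -0.691 -0.269 0.671
outer loop
vertex 1.467 -4.208 0.103
vertex 1.173 -3.332 0.151
vertex 0.8 -3.913 -0.466
endloop
endfacet
facet normal -0.548 -0.806 0.224
outer loop
vertex 1.467 -4.208 0.103
vertex 0.8 -3.913 -0.466
vertex 1.473 -4.46 -0.787
endloop
endfacet
facet normal 0.149 -0.951 0.270
outer loop
vertex 1.467 -4.208 0.103
vertex 1.473 -4.46 -0.787
vertex 2.263 -4.218 -0.37
endloop
endfacet
facet normal 0.437 -0.504 0.745
outer loop
vertex 1.467 -4.208 0.103
vertex 2.263 -4.218 -0.37
vertex 2.077 -3.521 0.21
endloop
endfacet
facet normal 0.071 0.590 0.804
outer loop
vertex 1.173 -3.332 0.151
vertex 2.077 -3.521 0.21
vertex 1.787 -2.8 -0.293
endloop
endfacet
facet normal -0.915 0.286 0.284
outer loop
vertex 0.8 -3.913 -0.466
vertex 1.173 -3.332 0.151
vertex 0.997 -3.042 -0.71
endloop
endfacet
facet normal -0.683 -0.582 -0.441
outer loop
vertex 1.473 -4.46 -0.787
vertex 0.8 -3.913 -0.466
vertex 1.183 -3.739 -1.29
endloop
endfacet
facet normal 0.444 -0.818 -0.366
outer loop
vertex 2.263 -4.218 -0.37
vertex 1.473 -4.46 -0.787
vertex 2.087 -3.928 -1.231
endloop
endfacet
facet normal 0.910 -0.093 0.403
outer loop
vertex 2.077 -3.521 0.21
vertex 2.263 -4.218 -0.37
vertex 2.46 -3.347 -0.614
endloop
endfacet

endsolid


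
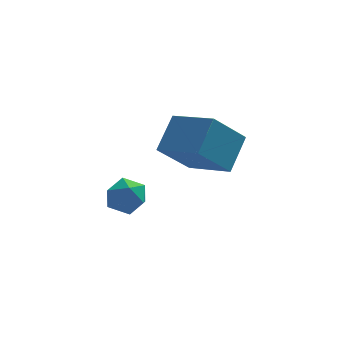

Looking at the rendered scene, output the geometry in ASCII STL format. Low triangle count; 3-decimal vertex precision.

solid 
facet normal -0.385 -0.660 -0.645
outer loop
vertex -0.664 0.029 1.954
vertex -2.135 1.487 1.34
vertex 0.651 0.726 0.458
endloop
endfacet
facet normal 0.681 -0.675 0.284
outer loop
vertex 1.355 1.933 1.64
vertex -0.664 0.029 1.954
vertex 0.651 0.726 0.458
endloop
endfacet
facet normal -0.385 -0.660 -0.646
outer loop
vertex 0.651 0.726 0.458
vertex -2.135 1.487 1.34
vertex -0.82 2.184 -0.155
endloop
endfacet
facet normal 0.623 0.331 -0.709
outer loop
vertex -0.82 2.184 -0.155
vertex 1.355 1.933 1.64
vertex 0.651 0.726 0.458
endloop
endfacet
facet normal -0.623 -0.330 0.709
outer loop
vertex -0.664 0.029 1.954
vertex -1.431 2.694 2.522
vertex -2.135 1.487 1.34
endloop
endfacet
facet normal 0.681 -0.675 0.284
outer loop
vertex 0.04 1.236 3.135
vertex -0.664 0.029 1.954
vertex 1.355 1.933 1.64
endloop
endfacet
facet normal -0.623 -0.330 0.709
outer loop
vertex 0.04 1.236 3.135
vertex -1.431 2.694 2.522
vertex -0.664 0.029 1.954
endloop
endfacet
facet normal -0.681 0.675 -0.284
outer loop
vertex -2.135 1.487 1.34
vertex -1.431 2.694 2.522
vertex -0.82 2.184 -0.155
endloop
endfacet
facet normal 0.623 0.330 -0.709
outer loop
vertex -0.116 3.391 1.026
vertex 1.355 1.933 1.64
vertex -0.82 2.184 -0.155
endloop
endfacet
facet normal -0.681 0.675 -0.284
outer loop
vertex -0.82 2.184 -0.155
vertex -1.431 2.694 2.522
vertex -0.116 3.391 1.026
endloop
endfacet
facet normal 0.384 0.660 0.646
outer loop
vertex -0.116 3.391 1.026
vertex 0.04 1.236 3.135
vertex 1.355 1.933 1.64
endloop
endfacet
facet normal 0.385 0.660 0.646
outer loop
vertex -1.431 2.694 2.522
vertex 0.04 1.236 3.135
vertex -0.116 3.391 1.026
endloop
endfacet
facet normal -0.224 0.901 0.371
outer loop
vertex -3.904 4.291 -2.62
vertex -3.358 4.102 -1.831
vertex -2.954 4.525 -2.615
endloop
endfacet
facet normal -0.223 0.913 -0.342
outer loop
vertex -3.904 4.291 -2.62
vertex -2.954 4.525 -2.615
vertex -3.356 4.128 -3.413
endloop
endfacet
facet normal -0.698 0.432 -0.571
outer loop
vertex -3.904 4.291 -2.62
vertex -3.356 4.128 -3.413
vertex -4.007 3.459 -3.123
endloop
endfacet
facet normal -0.992 0.123 -0.000
outer loop
vertex -3.904 4.291 -2.62
vertex -4.007 3.459 -3.123
vertex -4.009 3.443 -2.145
endloop
endfacet
facet normal -0.700 0.413 0.583
outer loop
vertex -3.904 4.291 -2.62
vertex -4.009 3.443 -2.145
vertex -3.358 4.102 -1.831
endloop
endfacet
facet normal 0.423 0.708 -0.565
outer loop
vertex -3.356 4.128 -3.413
vertex -2.954 4.525 -2.615
vertex -2.471 3.837 -3.115
endloop
endfacet
facet normal 0.422 0.689 0.589
outer loop
vertex -2.954 4.525 -2.615
vertex -3.358 4.102 -1.831
vertex -2.473 3.821 -2.137
endloop
endfacet
facet normal -0.347 -0.101 0.932
outer loop
vertex -3.358 4.102 -1.831
vertex -4.009 3.443 -2.145
vertex -3.124 3.152 -1.847
endloop
endfacet
facet normal -0.822 -0.569 -0.011
outer loop
vertex -4.009 3.443 -2.145
vertex -4.007 3.459 -3.123
vertex -3.526 2.755 -2.645
endloop
endfacet
facet normal -0.346 -0.069 -0.936
outer loop
vertex -4.007 3.459 -3.123
vertex -3.356 4.128 -3.413
vertex -3.122 3.178 -3.429
endloop
endfacet
facet normal 0.992 -0.123 0.000
outer loop
vertex -2.576 2.989 -2.64
vertex -2.471 3.837 -3.115
vertex -2.473 3.821 -2.137
endloop
endfacet
facet normal 0.698 -0.432 0.571
outer loop
vertex -2.576 2.989 -2.64
vertex -2.473 3.821 -2.137
vertex -3.124 3.152 -1.847
endloop
endfacet
facet normal 0.223 -0.913 0.342
outer loop
vertex -2.576 2.989 -2.64
vertex -3.124 3.152 -1.847
vertex -3.526 2.755 -2.645
endloop
endfacet
facet normal 0.224 -0.901 -0.371
outer loop
vertex -2.576 2.989 -2.64
vertex -3.526 2.755 -2.645
vertex -3.122 3.178 -3.429
endloop
endfacet
facet normal 0.700 -0.413 -0.583
outer loop
vertex -2.576 2.989 -2.64
vertex -3.122 3.178 -3.429
vertex -2.471 3.837 -3.115
endloop
endfacet
facet normal 0.822 0.569 0.011
outer loop
vertex -2.473 3.821 -2.137
vertex -2.471 3.837 -3.115
vertex -2.954 4.525 -2.615
endloop
endfacet
facet normal 0.346 0.069 0.936
outer loop
vertex -3.124 3.152 -1.847
vertex -2.473 3.821 -2.137
vertex -3.358 4.102 -1.831
endloop
endfacet
facet normal -0.423 -0.708 0.565
outer loop
vertex -3.526 2.755 -2.645
vertex -3.124 3.152 -1.847
vertex -4.009 3.443 -2.145
endloop
endfacet
facet normal -0.422 -0.689 -0.589
outer loop
vertex -3.122 3.178 -3.429
vertex -3.526 2.755 -2.645
vertex -4.007 3.459 -3.123
endloop
endfacet
facet normal 0.347 0.101 -0.932
outer loop
vertex -2.471 3.837 -3.115
vertex -3.122 3.178 -3.429
vertex -3.356 4.128 -3.413
endloop
endfacet

endsolid


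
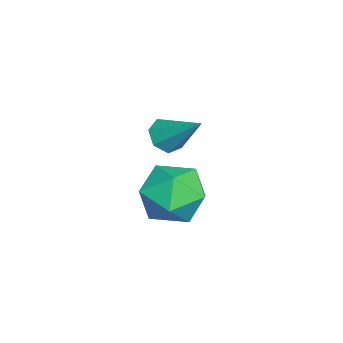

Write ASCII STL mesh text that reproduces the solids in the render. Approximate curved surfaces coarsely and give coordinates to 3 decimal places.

solid 
facet normal 0.196 0.912 -0.360
outer loop
vertex 1.864 3.005 0.984
vertex 0.839 3.394 1.412
vertex 1.811 3.446 2.074
endloop
endfacet
facet normal 0.799 0.570 -0.192
outer loop
vertex 1.864 3.005 0.984
vertex 1.811 3.446 2.074
vertex 2.449 2.48 1.861
endloop
endfacet
facet normal 0.822 -0.035 -0.569
outer loop
vertex 1.864 3.005 0.984
vertex 2.449 2.48 1.861
vertex 1.871 1.83 1.066
endloop
endfacet
facet normal 0.232 -0.066 -0.970
outer loop
vertex 1.864 3.005 0.984
vertex 1.871 1.83 1.066
vertex 0.875 2.396 0.789
endloop
endfacet
facet normal -0.154 0.519 -0.841
outer loop
vertex 1.864 3.005 0.984
vertex 0.875 2.396 0.789
vertex 0.839 3.394 1.412
endloop
endfacet
facet normal 0.769 0.398 0.500
outer loop
vertex 2.449 2.48 1.861
vertex 1.811 3.446 2.074
vertex 1.785 2.544 2.831
endloop
endfacet
facet normal -0.206 0.952 0.228
outer loop
vertex 1.811 3.446 2.074
vertex 0.839 3.394 1.412
vertex 0.789 3.11 2.554
endloop
endfacet
facet normal -0.773 0.316 -0.550
outer loop
vertex 0.839 3.394 1.412
vertex 0.875 2.396 0.789
vertex 0.211 2.46 1.759
endloop
endfacet
facet normal -0.149 -0.633 -0.760
outer loop
vertex 0.875 2.396 0.789
vertex 1.871 1.83 1.066
vertex 0.849 1.494 1.546
endloop
endfacet
facet normal 0.806 -0.582 -0.110
outer loop
vertex 1.871 1.83 1.066
vertex 2.449 2.48 1.861
vertex 1.821 1.546 2.208
endloop
endfacet
facet normal -0.232 0.066 0.970
outer loop
vertex 0.796 1.935 2.636
vertex 1.785 2.544 2.831
vertex 0.789 3.11 2.554
endloop
endfacet
facet normal -0.822 0.035 0.569
outer loop
vertex 0.796 1.935 2.636
vertex 0.789 3.11 2.554
vertex 0.211 2.46 1.759
endloop
endfacet
facet normal -0.799 -0.570 0.192
outer loop
vertex 0.796 1.935 2.636
vertex 0.211 2.46 1.759
vertex 0.849 1.494 1.546
endloop
endfacet
facet normal -0.196 -0.912 0.360
outer loop
vertex 0.796 1.935 2.636
vertex 0.849 1.494 1.546
vertex 1.821 1.546 2.208
endloop
endfacet
facet normal 0.154 -0.519 0.841
outer loop
vertex 0.796 1.935 2.636
vertex 1.821 1.546 2.208
vertex 1.785 2.544 2.831
endloop
endfacet
facet normal 0.149 0.633 0.760
outer loop
vertex 0.789 3.11 2.554
vertex 1.785 2.544 2.831
vertex 1.811 3.446 2.074
endloop
endfacet
facet normal -0.806 0.582 0.110
outer loop
vertex 0.211 2.46 1.759
vertex 0.789 3.11 2.554
vertex 0.839 3.394 1.412
endloop
endfacet
facet normal -0.769 -0.398 -0.500
outer loop
vertex 0.849 1.494 1.546
vertex 0.211 2.46 1.759
vertex 0.875 2.396 0.789
endloop
endfacet
facet normal 0.206 -0.952 -0.228
outer loop
vertex 1.821 1.546 2.208
vertex 0.849 1.494 1.546
vertex 1.871 1.83 1.066
endloop
endfacet
facet normal 0.773 -0.316 0.550
outer loop
vertex 1.785 2.544 2.831
vertex 1.821 1.546 2.208
vertex 2.449 2.48 1.861
endloop
endfacet
facet normal -0.432 -0.638 -0.637
outer loop
vertex -1.409 2.097 1.656
vertex -1.922 1.995 2.106
vertex -1.877 2.466 1.604
endloop
endfacet
facet normal 0.566 0.646 -0.511
outer loop
vertex -1.409 2.097 1.656
vertex -1.877 2.466 1.604
vertex -1.158 3.125 3.234
endloop
endfacet
facet normal -0.432 -0.638 -0.637
outer loop
vertex -1.877 2.466 1.604
vertex -1.922 1.995 2.106
vertex -2.379 2.48 1.93
endloop
endfacet
facet normal -0.171 0.937 -0.304
outer loop
vertex -1.877 2.466 1.604
vertex -2.379 2.48 1.93
vertex -1.158 3.125 3.234
endloop
endfacet
facet normal -0.431 -0.638 -0.638
outer loop
vertex -2.379 2.48 1.93
vertex -1.922 1.995 2.106
vertex -2.537 2.129 2.388
endloop
endfacet
facet normal -0.671 0.682 0.291
outer loop
vertex -2.379 2.48 1.93
vertex -2.537 2.129 2.388
vertex -1.158 3.125 3.234
endloop
endfacet
facet normal -0.431 -0.638 -0.638
outer loop
vertex -2.537 2.129 2.388
vertex -1.922 1.995 2.106
vertex -2.232 1.677 2.634
endloop
endfacet
facet normal -0.559 0.072 0.826
outer loop
vertex -2.537 2.129 2.388
vertex -2.232 1.677 2.634
vertex -1.158 3.125 3.234
endloop
endfacet
facet normal -0.431 -0.639 -0.638
outer loop
vertex -2.232 1.677 2.634
vertex -1.922 1.995 2.106
vertex -1.693 1.464 2.483
endloop
endfacet
facet normal 0.081 -0.432 0.898
outer loop
vertex -2.232 1.677 2.634
vertex -1.693 1.464 2.483
vertex -1.158 3.125 3.234
endloop
endfacet
facet normal -0.432 -0.639 -0.637
outer loop
vertex -1.693 1.464 2.483
vertex -1.922 1.995 2.106
vertex -1.327 1.651 2.047
endloop
endfacet
facet normal 0.769 -0.452 0.452
outer loop
vertex -1.693 1.464 2.483
vertex -1.327 1.651 2.047
vertex -1.158 3.125 3.234
endloop
endfacet
facet normal -0.432 -0.638 -0.637
outer loop
vertex -1.327 1.651 2.047
vertex -1.922 1.995 2.106
vertex -1.409 2.097 1.656
endloop
endfacet
facet normal 0.984 0.028 -0.175
outer loop
vertex -1.327 1.651 2.047
vertex -1.409 2.097 1.656
vertex -1.158 3.125 3.234
endloop
endfacet

endsolid


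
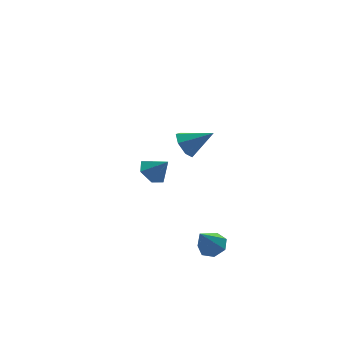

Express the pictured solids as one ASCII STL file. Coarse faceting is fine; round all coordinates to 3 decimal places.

solid 
facet normal -0.765 0.368 -0.529
outer loop
vertex 1.575 -1.95 2.86
vertex 1.082 -2.624 3.104
vertex 1.18 -1.854 3.497
endloop
endfacet
facet normal 0.660 0.686 0.306
outer loop
vertex 1.575 -1.95 2.86
vertex 1.18 -1.854 3.497
vertex 2.398 -3.256 4.016
endloop
endfacet
facet normal -0.765 0.368 -0.529
outer loop
vertex 1.18 -1.854 3.497
vertex 1.082 -2.624 3.104
vertex 0.712 -2.338 3.837
endloop
endfacet
facet normal 0.158 0.461 0.873
outer loop
vertex 1.18 -1.854 3.497
vertex 0.712 -2.338 3.837
vertex 2.398 -3.256 4.016
endloop
endfacet
facet normal -0.765 0.367 -0.529
outer loop
vertex 0.712 -2.338 3.837
vertex 1.082 -2.624 3.104
vertex 0.522 -3.038 3.626
endloop
endfacet
facet normal -0.223 -0.225 0.948
outer loop
vertex 0.712 -2.338 3.837
vertex 0.522 -3.038 3.626
vertex 2.398 -3.256 4.016
endloop
endfacet
facet normal -0.765 0.366 -0.530
outer loop
vertex 0.522 -3.038 3.626
vertex 1.082 -2.624 3.104
vertex 0.755 -3.426 3.022
endloop
endfacet
facet normal -0.198 -0.858 0.474
outer loop
vertex 0.522 -3.038 3.626
vertex 0.755 -3.426 3.022
vertex 2.398 -3.256 4.016
endloop
endfacet
facet normal -0.765 0.366 -0.531
outer loop
vertex 0.755 -3.426 3.022
vertex 1.082 -2.624 3.104
vertex 1.234 -3.211 2.48
endloop
endfacet
facet normal 0.214 -0.958 -0.191
outer loop
vertex 0.755 -3.426 3.022
vertex 1.234 -3.211 2.48
vertex 2.398 -3.256 4.016
endloop
endfacet
facet normal -0.764 0.366 -0.531
outer loop
vertex 1.234 -3.211 2.48
vertex 1.082 -2.624 3.104
vertex 1.599 -2.554 2.408
endloop
endfacet
facet normal 0.705 -0.451 -0.547
outer loop
vertex 1.234 -3.211 2.48
vertex 1.599 -2.554 2.408
vertex 2.398 -3.256 4.016
endloop
endfacet
facet normal -0.764 0.367 -0.531
outer loop
vertex 1.599 -2.554 2.408
vertex 1.082 -2.624 3.104
vertex 1.575 -1.95 2.86
endloop
endfacet
facet normal 0.903 0.280 -0.326
outer loop
vertex 1.599 -2.554 2.408
vertex 1.575 -1.95 2.86
vertex 2.398 -3.256 4.016
endloop
endfacet
facet normal 0.512 0.217 -0.831
outer loop
vertex 2.923 -3.876 -4.009
vertex 2.206 -3.676 -4.399
vertex 2.717 -3.179 -3.954
endloop
endfacet
facet normal 0.545 0.095 0.833
outer loop
vertex 2.923 -3.876 -4.009
vertex 2.717 -3.179 -3.954
vertex 1.294 -4.064 -2.921
endloop
endfacet
facet normal 0.512 0.217 -0.831
outer loop
vertex 2.717 -3.179 -3.954
vertex 2.206 -3.676 -4.399
vertex 2.126 -2.857 -4.234
endloop
endfacet
facet normal 0.060 0.716 0.696
outer loop
vertex 2.717 -3.179 -3.954
vertex 2.126 -2.857 -4.234
vertex 1.294 -4.064 -2.921
endloop
endfacet
facet normal 0.513 0.217 -0.831
outer loop
vertex 2.126 -2.857 -4.234
vertex 2.206 -3.676 -4.399
vertex 1.596 -3.151 -4.638
endloop
endfacet
facet normal -0.620 0.733 0.280
outer loop
vertex 2.126 -2.857 -4.234
vertex 1.596 -3.151 -4.638
vertex 1.294 -4.064 -2.921
endloop
endfacet
facet normal 0.513 0.219 -0.830
outer loop
vertex 1.596 -3.151 -4.638
vertex 2.206 -3.676 -4.399
vertex 1.526 -3.841 -4.863
endloop
endfacet
facet normal -0.986 0.133 -0.102
outer loop
vertex 1.596 -3.151 -4.638
vertex 1.526 -3.841 -4.863
vertex 1.294 -4.064 -2.921
endloop
endfacet
facet normal 0.514 0.218 -0.830
outer loop
vertex 1.526 -3.841 -4.863
vertex 2.206 -3.676 -4.399
vertex 1.968 -4.407 -4.738
endloop
endfacet
facet normal -0.760 -0.629 -0.163
outer loop
vertex 1.526 -3.841 -4.863
vertex 1.968 -4.407 -4.738
vertex 1.294 -4.064 -2.921
endloop
endfacet
facet normal 0.513 0.218 -0.830
outer loop
vertex 1.968 -4.407 -4.738
vertex 2.206 -3.676 -4.399
vertex 2.59 -4.422 -4.358
endloop
endfacet
facet normal -0.112 -0.983 0.144
outer loop
vertex 1.968 -4.407 -4.738
vertex 2.59 -4.422 -4.358
vertex 1.294 -4.064 -2.921
endloop
endfacet
facet normal 0.513 0.218 -0.830
outer loop
vertex 2.59 -4.422 -4.358
vertex 2.206 -3.676 -4.399
vertex 2.923 -3.876 -4.009
endloop
endfacet
facet normal 0.468 -0.661 0.587
outer loop
vertex 2.59 -4.422 -4.358
vertex 2.923 -3.876 -4.009
vertex 1.294 -4.064 -2.921
endloop
endfacet
facet normal -0.504 0.440 -0.743
outer loop
vertex 2.656 3.655 -3.529
vertex 1.845 3.401 -3.129
vertex 2.24 4.226 -2.909
endloop
endfacet
facet normal 0.895 0.344 0.284
outer loop
vertex 2.656 3.655 -3.529
vertex 2.24 4.226 -2.909
vertex 2.535 2.799 -2.111
endloop
endfacet
facet normal -0.504 0.440 -0.744
outer loop
vertex 2.24 4.226 -2.909
vertex 1.845 3.401 -3.129
vertex 1.428 3.972 -2.509
endloop
endfacet
facet normal 0.246 0.511 0.824
outer loop
vertex 2.24 4.226 -2.909
vertex 1.428 3.972 -2.509
vertex 2.535 2.799 -2.111
endloop
endfacet
facet normal -0.503 0.440 -0.744
outer loop
vertex 1.428 3.972 -2.509
vertex 1.845 3.401 -3.129
vertex 1.033 3.148 -2.729
endloop
endfacet
facet normal -0.391 -0.058 0.918
outer loop
vertex 1.428 3.972 -2.509
vertex 1.033 3.148 -2.729
vertex 2.535 2.799 -2.111
endloop
endfacet
facet normal -0.503 0.440 -0.744
outer loop
vertex 1.033 3.148 -2.729
vertex 1.845 3.401 -3.129
vertex 1.45 2.577 -3.349
endloop
endfacet
facet normal -0.380 -0.794 0.475
outer loop
vertex 1.033 3.148 -2.729
vertex 1.45 2.577 -3.349
vertex 2.535 2.799 -2.111
endloop
endfacet
facet normal -0.504 0.440 -0.743
outer loop
vertex 1.45 2.577 -3.349
vertex 1.845 3.401 -3.129
vertex 2.261 2.831 -3.749
endloop
endfacet
facet normal 0.269 -0.961 -0.064
outer loop
vertex 1.45 2.577 -3.349
vertex 2.261 2.831 -3.749
vertex 2.535 2.799 -2.111
endloop
endfacet
facet normal -0.504 0.440 -0.743
outer loop
vertex 2.261 2.831 -3.749
vertex 1.845 3.401 -3.129
vertex 2.656 3.655 -3.529
endloop
endfacet
facet normal 0.906 -0.392 -0.159
outer loop
vertex 2.261 2.831 -3.749
vertex 2.656 3.655 -3.529
vertex 2.535 2.799 -2.111
endloop
endfacet

endsolid


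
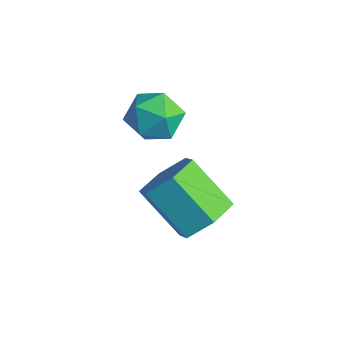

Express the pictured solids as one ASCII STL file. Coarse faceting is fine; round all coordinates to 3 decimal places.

solid 
facet normal 0.098 0.965 -0.244
outer loop
vertex -1.55 3.074 1.376
vertex -2.034 3.285 2.017
vertex -1.211 3.227 2.118
endloop
endfacet
facet normal 0.678 0.594 -0.432
outer loop
vertex -1.55 3.074 1.376
vertex -1.211 3.227 2.118
vertex -0.941 2.588 1.663
endloop
endfacet
facet normal 0.474 0.076 -0.877
outer loop
vertex -1.55 3.074 1.376
vertex -0.941 2.588 1.663
vertex -1.596 2.25 1.28
endloop
endfacet
facet normal -0.231 0.125 -0.965
outer loop
vertex -1.55 3.074 1.376
vertex -1.596 2.25 1.28
vertex -2.272 2.682 1.498
endloop
endfacet
facet normal -0.464 0.676 -0.573
outer loop
vertex -1.55 3.074 1.376
vertex -2.272 2.682 1.498
vertex -2.034 3.285 2.017
endloop
endfacet
facet normal 0.945 0.289 0.155
outer loop
vertex -0.941 2.588 1.663
vertex -1.211 3.227 2.118
vertex -1.048 2.498 2.482
endloop
endfacet
facet normal 0.006 0.888 0.459
outer loop
vertex -1.211 3.227 2.118
vertex -2.034 3.285 2.017
vertex -1.724 2.93 2.7
endloop
endfacet
facet normal -0.905 0.419 -0.072
outer loop
vertex -2.034 3.285 2.017
vertex -2.272 2.682 1.498
vertex -2.379 2.592 2.317
endloop
endfacet
facet normal -0.529 -0.471 -0.706
outer loop
vertex -2.272 2.682 1.498
vertex -1.596 2.25 1.28
vertex -2.109 1.953 1.862
endloop
endfacet
facet normal 0.615 -0.551 -0.565
outer loop
vertex -1.596 2.25 1.28
vertex -0.941 2.588 1.663
vertex -1.286 1.895 1.963
endloop
endfacet
facet normal 0.231 -0.125 0.965
outer loop
vertex -1.77 2.106 2.604
vertex -1.048 2.498 2.482
vertex -1.724 2.93 2.7
endloop
endfacet
facet normal -0.474 -0.076 0.877
outer loop
vertex -1.77 2.106 2.604
vertex -1.724 2.93 2.7
vertex -2.379 2.592 2.317
endloop
endfacet
facet normal -0.678 -0.594 0.432
outer loop
vertex -1.77 2.106 2.604
vertex -2.379 2.592 2.317
vertex -2.109 1.953 1.862
endloop
endfacet
facet normal -0.098 -0.965 0.244
outer loop
vertex -1.77 2.106 2.604
vertex -2.109 1.953 1.862
vertex -1.286 1.895 1.963
endloop
endfacet
facet normal 0.464 -0.676 0.573
outer loop
vertex -1.77 2.106 2.604
vertex -1.286 1.895 1.963
vertex -1.048 2.498 2.482
endloop
endfacet
facet normal 0.529 0.471 0.706
outer loop
vertex -1.724 2.93 2.7
vertex -1.048 2.498 2.482
vertex -1.211 3.227 2.118
endloop
endfacet
facet normal -0.615 0.551 0.565
outer loop
vertex -2.379 2.592 2.317
vertex -1.724 2.93 2.7
vertex -2.034 3.285 2.017
endloop
endfacet
facet normal -0.945 -0.289 -0.155
outer loop
vertex -2.109 1.953 1.862
vertex -2.379 2.592 2.317
vertex -2.272 2.682 1.498
endloop
endfacet
facet normal -0.006 -0.888 -0.459
outer loop
vertex -1.286 1.895 1.963
vertex -2.109 1.953 1.862
vertex -1.596 2.25 1.28
endloop
endfacet
facet normal 0.905 -0.419 0.072
outer loop
vertex -1.048 2.498 2.482
vertex -1.286 1.895 1.963
vertex -0.941 2.588 1.663
endloop
endfacet
facet normal 0.732 0.227 -0.642
outer loop
vertex 0.873 2.568 -0.255
vertex 0.274 2.788 -0.86
vertex 0.577 3.395 -0.3
endloop
endfacet
facet normal 0.592 0.254 0.765
outer loop
vertex 0.873 2.568 -0.255
vertex 0.577 3.395 -0.3
vertex -0.334 2.192 0.805
endloop
endfacet
facet normal 0.593 0.253 0.764
outer loop
vertex -0.334 2.192 0.805
vertex 0.577 3.395 -0.3
vertex -0.63 3.019 0.761
endloop
endfacet
facet normal -0.732 -0.228 0.643
outer loop
vertex -0.334 2.192 0.805
vertex -0.63 3.019 0.761
vertex -0.934 2.412 0.2
endloop
endfacet
facet normal 0.731 0.228 -0.643
outer loop
vertex 0.577 3.395 -0.3
vertex 0.274 2.788 -0.86
vertex -0.023 3.615 -0.904
endloop
endfacet
facet normal 0.004 0.941 0.338
outer loop
vertex 0.577 3.395 -0.3
vertex -0.023 3.615 -0.904
vertex -0.63 3.019 0.761
endloop
endfacet
facet normal 0.004 0.941 0.338
outer loop
vertex -0.63 3.019 0.761
vertex -0.023 3.615 -0.904
vertex -1.23 3.239 0.156
endloop
endfacet
facet normal -0.732 -0.228 0.643
outer loop
vertex -0.63 3.019 0.761
vertex -1.23 3.239 0.156
vertex -0.934 2.412 0.2
endloop
endfacet
facet normal 0.732 0.229 -0.642
outer loop
vertex -0.023 3.615 -0.904
vertex 0.274 2.788 -0.86
vertex -0.326 3.008 -1.465
endloop
endfacet
facet normal -0.588 0.687 -0.426
outer loop
vertex -0.023 3.615 -0.904
vertex -0.326 3.008 -1.465
vertex -1.23 3.239 0.156
endloop
endfacet
facet normal -0.588 0.687 -0.426
outer loop
vertex -1.23 3.239 0.156
vertex -0.326 3.008 -1.465
vertex -1.533 2.632 -0.405
endloop
endfacet
facet normal -0.732 -0.228 0.642
outer loop
vertex -1.23 3.239 0.156
vertex -1.533 2.632 -0.405
vertex -0.934 2.412 0.2
endloop
endfacet
facet normal 0.732 0.228 -0.643
outer loop
vertex -0.326 3.008 -1.465
vertex 0.274 2.788 -0.86
vertex -0.03 2.181 -1.421
endloop
endfacet
facet normal -0.593 -0.253 -0.765
outer loop
vertex -0.326 3.008 -1.465
vertex -0.03 2.181 -1.421
vertex -1.533 2.632 -0.405
endloop
endfacet
facet normal -0.593 -0.254 -0.764
outer loop
vertex -1.533 2.632 -0.405
vertex -0.03 2.181 -1.421
vertex -1.237 1.805 -0.36
endloop
endfacet
facet normal -0.732 -0.227 0.642
outer loop
vertex -1.533 2.632 -0.405
vertex -1.237 1.805 -0.36
vertex -0.934 2.412 0.2
endloop
endfacet
facet normal 0.732 0.228 -0.643
outer loop
vertex -0.03 2.181 -1.421
vertex 0.274 2.788 -0.86
vertex 0.57 1.961 -0.816
endloop
endfacet
facet normal -0.004 -0.941 -0.338
outer loop
vertex -0.03 2.181 -1.421
vertex 0.57 1.961 -0.816
vertex -1.237 1.805 -0.36
endloop
endfacet
facet normal -0.004 -0.941 -0.339
outer loop
vertex -1.237 1.805 -0.36
vertex 0.57 1.961 -0.816
vertex -0.637 1.585 0.244
endloop
endfacet
facet normal -0.731 -0.228 0.643
outer loop
vertex -1.237 1.805 -0.36
vertex -0.637 1.585 0.244
vertex -0.934 2.412 0.2
endloop
endfacet
facet normal 0.732 0.228 -0.642
outer loop
vertex 0.57 1.961 -0.816
vertex 0.274 2.788 -0.86
vertex 0.873 2.568 -0.255
endloop
endfacet
facet normal 0.588 -0.687 0.426
outer loop
vertex 0.57 1.961 -0.816
vertex 0.873 2.568 -0.255
vertex -0.637 1.585 0.244
endloop
endfacet
facet normal 0.588 -0.687 0.426
outer loop
vertex -0.637 1.585 0.244
vertex 0.873 2.568 -0.255
vertex -0.334 2.192 0.805
endloop
endfacet
facet normal -0.732 -0.229 0.642
outer loop
vertex -0.637 1.585 0.244
vertex -0.334 2.192 0.805
vertex -0.934 2.412 0.2
endloop
endfacet

endsolid


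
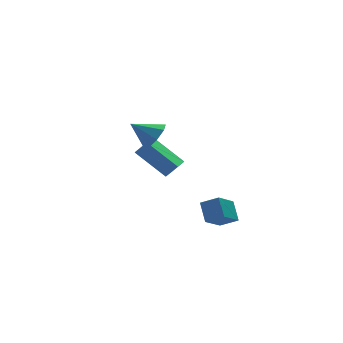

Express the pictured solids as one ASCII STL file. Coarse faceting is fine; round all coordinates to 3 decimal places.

solid 
facet normal -0.643 0.201 -0.739
outer loop
vertex 0.038 3.559 -0.406
vertex 0.961 4.718 -0.894
vertex 1.073 2.199 -1.676
endloop
endfacet
facet normal -0.592 -0.743 0.313
outer loop
vertex 1.639 2.022 -1.026
vertex 0.038 3.559 -0.406
vertex 1.073 2.199 -1.676
endloop
endfacet
facet normal -0.643 0.201 -0.739
outer loop
vertex 1.073 2.199 -1.676
vertex 0.961 4.718 -0.894
vertex 1.997 3.358 -2.164
endloop
endfacet
facet normal 0.486 -0.639 -0.597
outer loop
vertex 1.997 3.358 -2.164
vertex 1.639 2.022 -1.026
vertex 1.073 2.199 -1.676
endloop
endfacet
facet normal -0.486 0.638 0.597
outer loop
vertex 0.038 3.559 -0.406
vertex 1.527 4.541 -0.244
vertex 0.961 4.718 -0.894
endloop
endfacet
facet normal -0.592 -0.743 0.312
outer loop
vertex 0.603 3.382 0.244
vertex 0.038 3.559 -0.406
vertex 1.639 2.022 -1.026
endloop
endfacet
facet normal -0.486 0.639 0.596
outer loop
vertex 0.603 3.382 0.244
vertex 1.527 4.541 -0.244
vertex 0.038 3.559 -0.406
endloop
endfacet
facet normal 0.592 0.743 -0.313
outer loop
vertex 0.961 4.718 -0.894
vertex 1.527 4.541 -0.244
vertex 1.997 3.358 -2.164
endloop
endfacet
facet normal 0.486 -0.638 -0.597
outer loop
vertex 2.562 3.181 -1.514
vertex 1.639 2.022 -1.026
vertex 1.997 3.358 -2.164
endloop
endfacet
facet normal 0.592 0.743 -0.313
outer loop
vertex 1.997 3.358 -2.164
vertex 1.527 4.541 -0.244
vertex 2.562 3.181 -1.514
endloop
endfacet
facet normal 0.643 -0.201 0.739
outer loop
vertex 2.562 3.181 -1.514
vertex 0.603 3.382 0.244
vertex 1.639 2.022 -1.026
endloop
endfacet
facet normal 0.643 -0.201 0.739
outer loop
vertex 1.527 4.541 -0.244
vertex 0.603 3.382 0.244
vertex 2.562 3.181 -1.514
endloop
endfacet
facet normal -0.713 -0.381 0.589
outer loop
vertex 1.582 -2.457 -0.73
vertex 0.889 -1.902 -1.21
vertex 1.414 -3.334 -1.501
endloop
endfacet
facet normal 0.687 -0.550 0.476
outer loop
vertex 2.491 -2.758 -2.39
vertex 1.582 -2.457 -0.73
vertex 1.414 -3.334 -1.501
endloop
endfacet
facet normal -0.713 -0.381 0.588
outer loop
vertex 1.414 -3.334 -1.501
vertex 0.889 -1.902 -1.21
vertex 0.721 -2.779 -1.982
endloop
endfacet
facet normal -0.142 -0.743 -0.654
outer loop
vertex 0.721 -2.779 -1.982
vertex 2.491 -2.758 -2.39
vertex 1.414 -3.334 -1.501
endloop
endfacet
facet normal 0.142 0.743 0.654
outer loop
vertex 1.582 -2.457 -0.73
vertex 1.966 -1.326 -2.099
vertex 0.889 -1.902 -1.21
endloop
endfacet
facet normal 0.686 -0.550 0.476
outer loop
vertex 2.659 -1.881 -1.618
vertex 1.582 -2.457 -0.73
vertex 2.491 -2.758 -2.39
endloop
endfacet
facet normal 0.142 0.743 0.654
outer loop
vertex 2.659 -1.881 -1.618
vertex 1.966 -1.326 -2.099
vertex 1.582 -2.457 -0.73
endloop
endfacet
facet normal -0.687 0.550 -0.475
outer loop
vertex 0.889 -1.902 -1.21
vertex 1.966 -1.326 -2.099
vertex 0.721 -2.779 -1.982
endloop
endfacet
facet normal -0.142 -0.743 -0.654
outer loop
vertex 1.798 -2.203 -2.87
vertex 2.491 -2.758 -2.39
vertex 0.721 -2.779 -1.982
endloop
endfacet
facet normal -0.686 0.550 -0.476
outer loop
vertex 0.721 -2.779 -1.982
vertex 1.966 -1.326 -2.099
vertex 1.798 -2.203 -2.87
endloop
endfacet
facet normal 0.713 0.381 -0.588
outer loop
vertex 1.798 -2.203 -2.87
vertex 2.659 -1.881 -1.618
vertex 2.491 -2.758 -2.39
endloop
endfacet
facet normal 0.713 0.381 -0.588
outer loop
vertex 1.966 -1.326 -2.099
vertex 2.659 -1.881 -1.618
vertex 1.798 -2.203 -2.87
endloop
endfacet
facet normal 0.696 -0.442 -0.565
outer loop
vertex 0.745 2.012 2.054
vertex 0.141 1.421 1.773
vertex 0.42 2.219 1.492
endloop
endfacet
facet normal 0.121 0.952 0.281
outer loop
vertex 0.745 2.012 2.054
vertex 0.42 2.219 1.492
vertex -0.861 2.059 2.587
endloop
endfacet
facet normal 0.696 -0.442 -0.565
outer loop
vertex 0.42 2.219 1.492
vertex 0.141 1.421 1.773
vertex -0.068 1.958 1.095
endloop
endfacet
facet normal -0.309 0.923 -0.227
outer loop
vertex 0.42 2.219 1.492
vertex -0.068 1.958 1.095
vertex -0.861 2.059 2.587
endloop
endfacet
facet normal 0.697 -0.442 -0.565
outer loop
vertex -0.068 1.958 1.095
vertex 0.141 1.421 1.773
vertex -0.433 1.383 1.095
endloop
endfacet
facet normal -0.760 0.482 -0.436
outer loop
vertex -0.068 1.958 1.095
vertex -0.433 1.383 1.095
vertex -0.861 2.059 2.587
endloop
endfacet
facet normal 0.697 -0.442 -0.565
outer loop
vertex -0.433 1.383 1.095
vertex 0.141 1.421 1.773
vertex -0.462 0.83 1.492
endloop
endfacet
facet normal -0.967 -0.112 -0.227
outer loop
vertex -0.433 1.383 1.095
vertex -0.462 0.83 1.492
vertex -0.861 2.059 2.587
endloop
endfacet
facet normal 0.697 -0.442 -0.565
outer loop
vertex -0.462 0.83 1.492
vertex 0.141 1.421 1.773
vertex -0.137 0.624 2.054
endloop
endfacet
facet normal -0.811 -0.513 0.281
outer loop
vertex -0.462 0.83 1.492
vertex -0.137 0.624 2.054
vertex -0.861 2.059 2.587
endloop
endfacet
facet normal 0.697 -0.442 -0.565
outer loop
vertex -0.137 0.624 2.054
vertex 0.141 1.421 1.773
vertex 0.351 0.885 2.452
endloop
endfacet
facet normal -0.382 -0.485 0.787
outer loop
vertex -0.137 0.624 2.054
vertex 0.351 0.885 2.452
vertex -0.861 2.059 2.587
endloop
endfacet
facet normal 0.697 -0.442 -0.565
outer loop
vertex 0.351 0.885 2.452
vertex 0.141 1.421 1.773
vertex 0.716 1.46 2.452
endloop
endfacet
facet normal 0.069 -0.044 0.997
outer loop
vertex 0.351 0.885 2.452
vertex 0.716 1.46 2.452
vertex -0.861 2.059 2.587
endloop
endfacet
facet normal 0.696 -0.443 -0.564
outer loop
vertex 0.716 1.46 2.452
vertex 0.141 1.421 1.773
vertex 0.745 2.012 2.054
endloop
endfacet
facet normal 0.277 0.552 0.786
outer loop
vertex 0.716 1.46 2.452
vertex 0.745 2.012 2.054
vertex -0.861 2.059 2.587
endloop
endfacet

endsolid


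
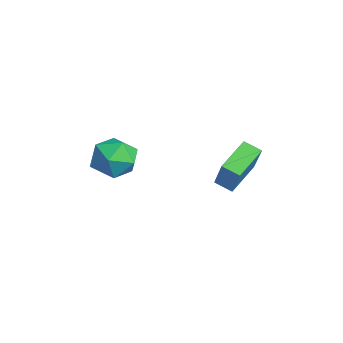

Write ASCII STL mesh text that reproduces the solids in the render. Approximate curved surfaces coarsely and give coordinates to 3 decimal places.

solid 
facet normal -0.533 0.011 -0.846
outer loop
vertex 3.264 2.15 0.961
vertex 2.314 3.337 1.575
vertex 3.775 2.722 0.646
endloop
endfacet
facet normal 0.579 -0.724 -0.375
outer loop
vertex 4.746 2.703 2.185
vertex 3.264 2.15 0.961
vertex 3.775 2.722 0.646
endloop
endfacet
facet normal -0.533 0.011 -0.846
outer loop
vertex 3.775 2.722 0.646
vertex 2.314 3.337 1.575
vertex 2.825 3.91 1.26
endloop
endfacet
facet normal 0.616 0.689 -0.380
outer loop
vertex 2.825 3.91 1.26
vertex 4.746 2.703 2.185
vertex 3.775 2.722 0.646
endloop
endfacet
facet normal -0.616 -0.690 0.380
outer loop
vertex 3.264 2.15 0.961
vertex 3.285 3.318 3.114
vertex 2.314 3.337 1.575
endloop
endfacet
facet normal 0.580 -0.723 -0.375
outer loop
vertex 4.235 2.13 2.5
vertex 3.264 2.15 0.961
vertex 4.746 2.703 2.185
endloop
endfacet
facet normal -0.617 -0.689 0.380
outer loop
vertex 4.235 2.13 2.5
vertex 3.285 3.318 3.114
vertex 3.264 2.15 0.961
endloop
endfacet
facet normal -0.580 0.723 0.375
outer loop
vertex 2.314 3.337 1.575
vertex 3.285 3.318 3.114
vertex 2.825 3.91 1.26
endloop
endfacet
facet normal 0.616 0.690 -0.380
outer loop
vertex 3.796 3.89 2.799
vertex 4.746 2.703 2.185
vertex 2.825 3.91 1.26
endloop
endfacet
facet normal -0.579 0.724 0.375
outer loop
vertex 2.825 3.91 1.26
vertex 3.285 3.318 3.114
vertex 3.796 3.89 2.799
endloop
endfacet
facet normal 0.533 -0.011 0.846
outer loop
vertex 3.796 3.89 2.799
vertex 4.235 2.13 2.5
vertex 4.746 2.703 2.185
endloop
endfacet
facet normal 0.533 -0.011 0.846
outer loop
vertex 3.285 3.318 3.114
vertex 4.235 2.13 2.5
vertex 3.796 3.89 2.799
endloop
endfacet
facet normal -0.303 0.617 0.726
outer loop
vertex 1.958 -0.577 2.531
vertex 1.332 -1.362 2.937
vertex 2.355 -1.257 3.275
endloop
endfacet
facet normal 0.359 0.776 0.518
outer loop
vertex 1.958 -0.577 2.531
vertex 2.355 -1.257 3.275
vertex 2.961 -0.97 2.424
endloop
endfacet
facet normal 0.342 0.922 -0.181
outer loop
vertex 1.958 -0.577 2.531
vertex 2.961 -0.97 2.424
vertex 2.312 -0.899 1.56
endloop
endfacet
facet normal -0.332 0.853 -0.404
outer loop
vertex 1.958 -0.577 2.531
vertex 2.312 -0.899 1.56
vertex 1.305 -1.141 1.877
endloop
endfacet
facet normal -0.731 0.664 0.157
outer loop
vertex 1.958 -0.577 2.531
vertex 1.305 -1.141 1.877
vertex 1.332 -1.362 2.937
endloop
endfacet
facet normal 0.766 0.197 0.612
outer loop
vertex 2.961 -0.97 2.424
vertex 2.355 -1.257 3.275
vertex 2.955 -1.999 2.763
endloop
endfacet
facet normal -0.307 -0.061 0.950
outer loop
vertex 2.355 -1.257 3.275
vertex 1.332 -1.362 2.937
vertex 1.948 -2.241 3.08
endloop
endfacet
facet normal -0.999 0.015 0.029
outer loop
vertex 1.332 -1.362 2.937
vertex 1.305 -1.141 1.877
vertex 1.299 -2.17 2.216
endloop
endfacet
facet normal -0.354 0.320 -0.879
outer loop
vertex 1.305 -1.141 1.877
vertex 2.312 -0.899 1.56
vertex 1.905 -1.883 1.365
endloop
endfacet
facet normal 0.738 0.433 -0.519
outer loop
vertex 2.312 -0.899 1.56
vertex 2.961 -0.97 2.424
vertex 2.928 -1.778 1.703
endloop
endfacet
facet normal 0.332 -0.853 0.404
outer loop
vertex 2.302 -2.563 2.109
vertex 2.955 -1.999 2.763
vertex 1.948 -2.241 3.08
endloop
endfacet
facet normal -0.342 -0.922 0.181
outer loop
vertex 2.302 -2.563 2.109
vertex 1.948 -2.241 3.08
vertex 1.299 -2.17 2.216
endloop
endfacet
facet normal -0.359 -0.776 -0.518
outer loop
vertex 2.302 -2.563 2.109
vertex 1.299 -2.17 2.216
vertex 1.905 -1.883 1.365
endloop
endfacet
facet normal 0.303 -0.617 -0.726
outer loop
vertex 2.302 -2.563 2.109
vertex 1.905 -1.883 1.365
vertex 2.928 -1.778 1.703
endloop
endfacet
facet normal 0.731 -0.664 -0.157
outer loop
vertex 2.302 -2.563 2.109
vertex 2.928 -1.778 1.703
vertex 2.955 -1.999 2.763
endloop
endfacet
facet normal 0.354 -0.320 0.879
outer loop
vertex 1.948 -2.241 3.08
vertex 2.955 -1.999 2.763
vertex 2.355 -1.257 3.275
endloop
endfacet
facet normal -0.738 -0.433 0.519
outer loop
vertex 1.299 -2.17 2.216
vertex 1.948 -2.241 3.08
vertex 1.332 -1.362 2.937
endloop
endfacet
facet normal -0.766 -0.197 -0.612
outer loop
vertex 1.905 -1.883 1.365
vertex 1.299 -2.17 2.216
vertex 1.305 -1.141 1.877
endloop
endfacet
facet normal 0.307 0.061 -0.950
outer loop
vertex 2.928 -1.778 1.703
vertex 1.905 -1.883 1.365
vertex 2.312 -0.899 1.56
endloop
endfacet
facet normal 0.999 -0.015 -0.029
outer loop
vertex 2.955 -1.999 2.763
vertex 2.928 -1.778 1.703
vertex 2.961 -0.97 2.424
endloop
endfacet

endsolid
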